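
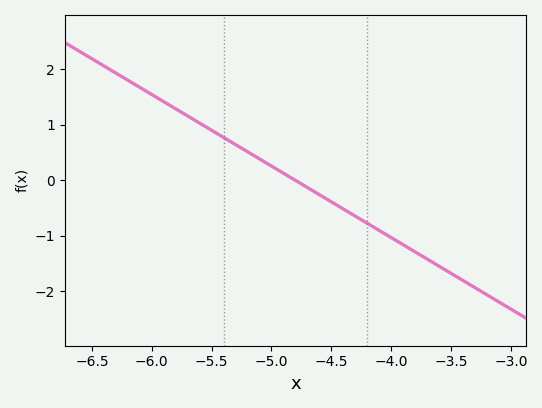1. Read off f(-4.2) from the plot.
-0.8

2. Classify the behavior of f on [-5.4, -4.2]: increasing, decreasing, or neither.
decreasing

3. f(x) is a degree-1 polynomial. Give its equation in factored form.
y = -1.29(x + 4.8)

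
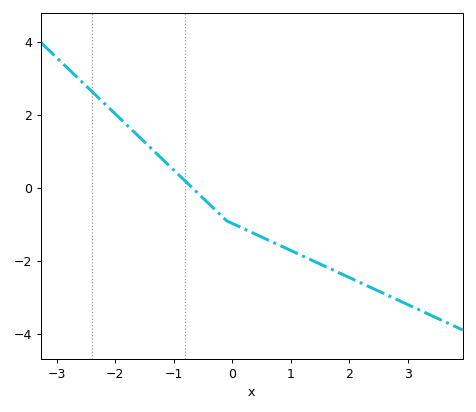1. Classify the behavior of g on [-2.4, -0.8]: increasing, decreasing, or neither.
decreasing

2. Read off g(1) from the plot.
-1.8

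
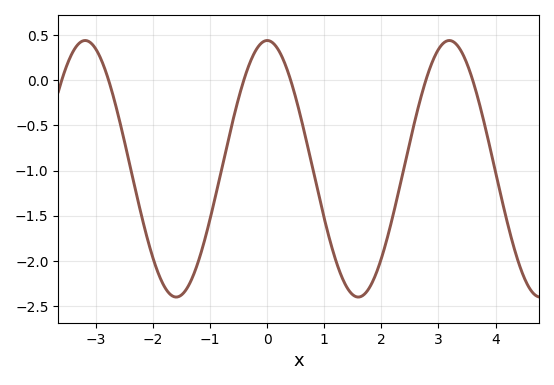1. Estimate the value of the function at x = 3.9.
-0.737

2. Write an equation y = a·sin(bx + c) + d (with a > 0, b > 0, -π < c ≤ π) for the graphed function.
y = 1.42sin(1.97x + 1.57) - 0.98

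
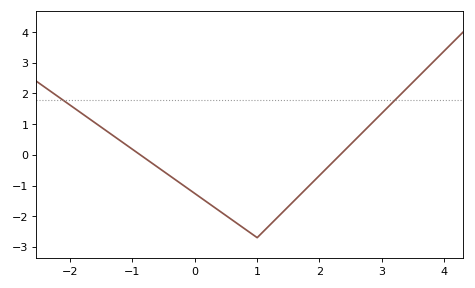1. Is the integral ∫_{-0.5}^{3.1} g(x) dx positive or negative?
negative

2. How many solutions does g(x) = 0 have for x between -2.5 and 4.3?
2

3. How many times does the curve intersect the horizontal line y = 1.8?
2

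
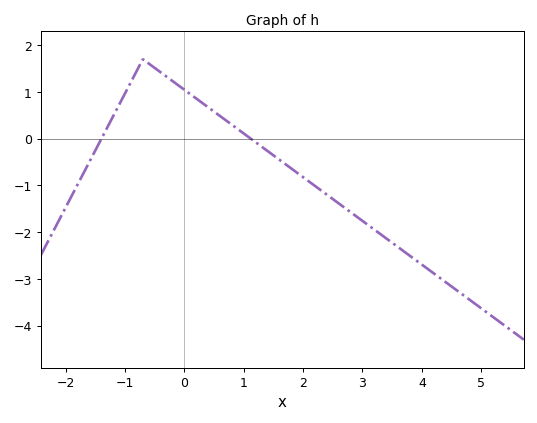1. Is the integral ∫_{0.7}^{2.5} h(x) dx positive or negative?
negative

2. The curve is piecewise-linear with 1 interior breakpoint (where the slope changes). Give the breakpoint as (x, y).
(-0.7, 1.7)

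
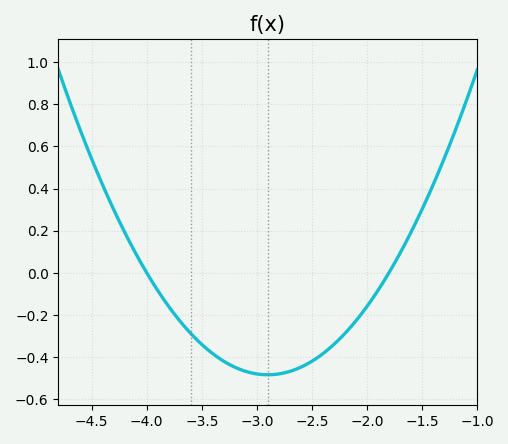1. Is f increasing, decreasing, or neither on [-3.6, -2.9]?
decreasing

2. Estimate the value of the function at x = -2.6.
-0.448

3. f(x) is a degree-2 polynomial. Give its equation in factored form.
y = 0.4(x + 4)(x + 1.8)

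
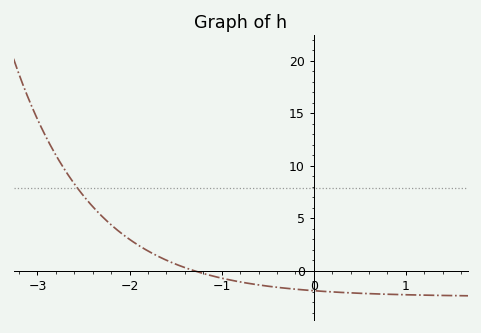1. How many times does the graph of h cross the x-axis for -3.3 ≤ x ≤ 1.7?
1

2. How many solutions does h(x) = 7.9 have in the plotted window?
1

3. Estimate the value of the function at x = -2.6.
8.5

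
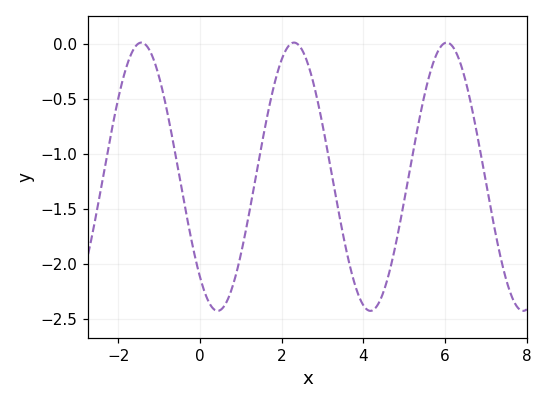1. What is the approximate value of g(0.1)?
-2.25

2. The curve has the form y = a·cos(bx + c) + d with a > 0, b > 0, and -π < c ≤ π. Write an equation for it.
y = 1.22cos(1.7x + 2.4) - 1.21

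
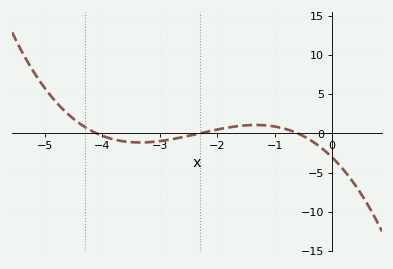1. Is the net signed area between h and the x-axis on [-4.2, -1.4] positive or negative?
negative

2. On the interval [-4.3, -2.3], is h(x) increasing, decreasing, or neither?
neither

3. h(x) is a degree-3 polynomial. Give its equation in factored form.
y = -0.54(x + 4.1)(x + 2.3)(x + 0.6)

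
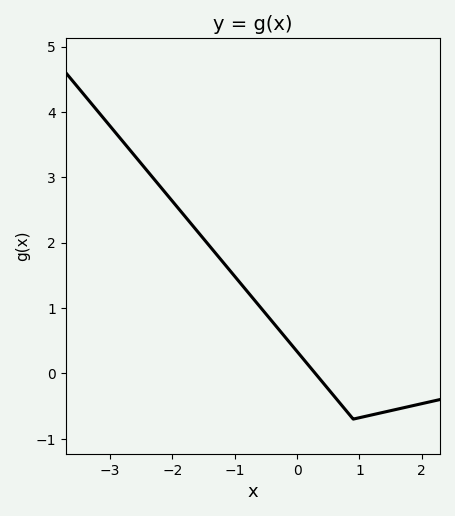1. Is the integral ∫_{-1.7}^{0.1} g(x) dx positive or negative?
positive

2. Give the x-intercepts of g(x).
0.3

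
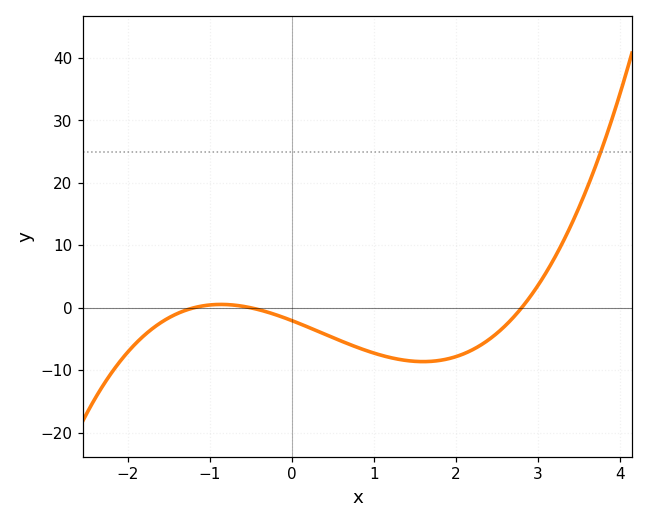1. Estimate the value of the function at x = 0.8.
-6.34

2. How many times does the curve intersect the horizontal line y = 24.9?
1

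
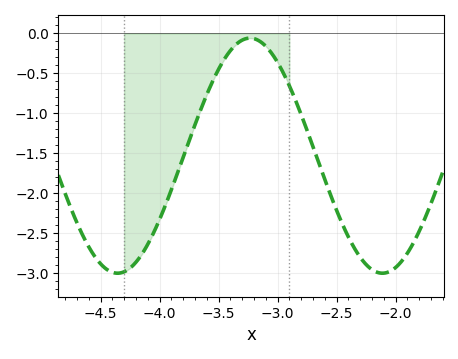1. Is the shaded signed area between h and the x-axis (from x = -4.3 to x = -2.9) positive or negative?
negative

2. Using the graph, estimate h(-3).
-0.35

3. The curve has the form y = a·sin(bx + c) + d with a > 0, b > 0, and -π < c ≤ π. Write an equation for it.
y = 1.47sin(2.8x - 1.9) - 1.53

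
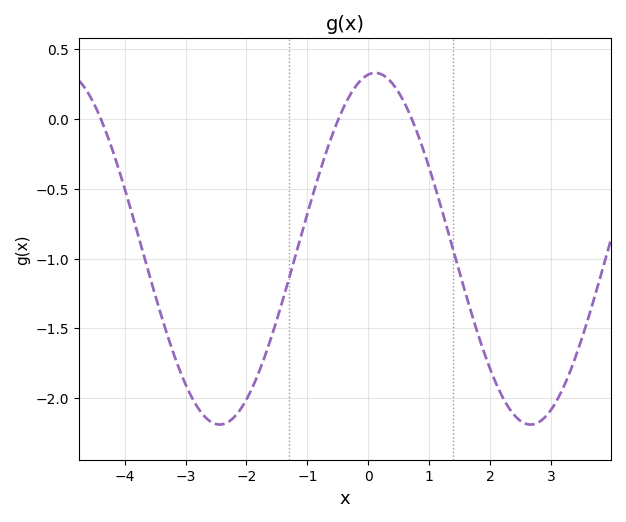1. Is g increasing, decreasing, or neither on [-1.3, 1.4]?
neither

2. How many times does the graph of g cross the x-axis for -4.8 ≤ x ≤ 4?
3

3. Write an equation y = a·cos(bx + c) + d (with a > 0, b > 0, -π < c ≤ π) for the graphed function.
y = 1.26cos(1.23x - 0.14) - 0.93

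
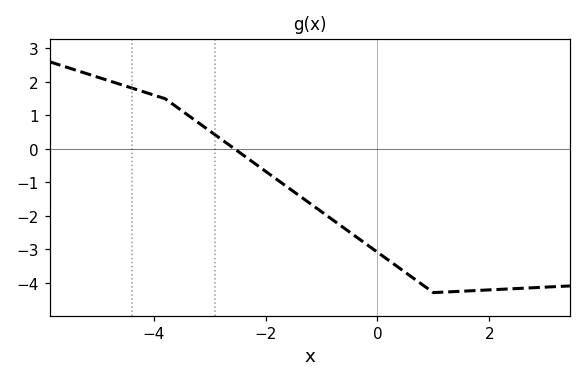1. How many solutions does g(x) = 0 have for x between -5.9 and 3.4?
1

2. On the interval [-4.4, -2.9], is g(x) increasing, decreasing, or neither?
decreasing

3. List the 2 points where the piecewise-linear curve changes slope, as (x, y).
(-3.8, 1.5); (1, -4.3)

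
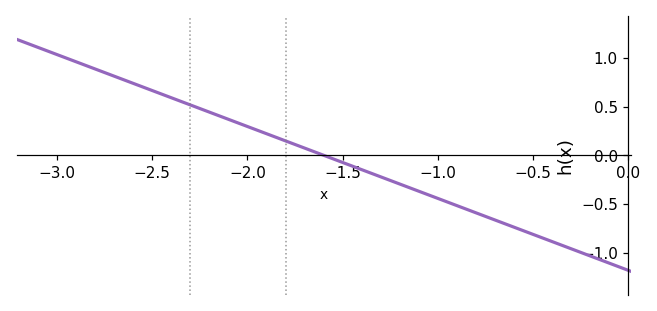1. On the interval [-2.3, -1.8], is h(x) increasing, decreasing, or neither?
decreasing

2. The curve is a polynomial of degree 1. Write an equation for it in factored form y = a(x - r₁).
y = -0.74(x + 1.6)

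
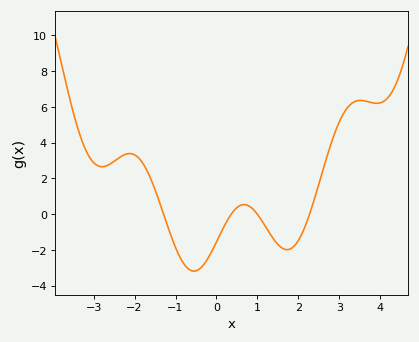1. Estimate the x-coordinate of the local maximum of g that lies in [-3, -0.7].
-2.2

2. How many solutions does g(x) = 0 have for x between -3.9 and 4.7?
4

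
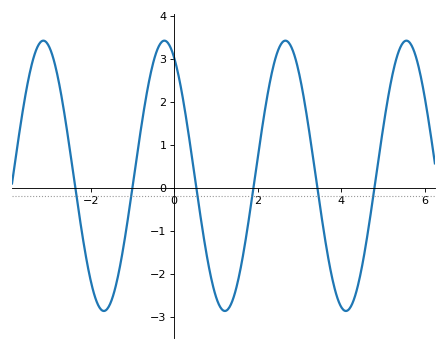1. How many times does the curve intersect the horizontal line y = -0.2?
6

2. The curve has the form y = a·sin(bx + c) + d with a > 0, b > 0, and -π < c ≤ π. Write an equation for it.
y = 3.14sin(2.17x + 2.08) + 0.28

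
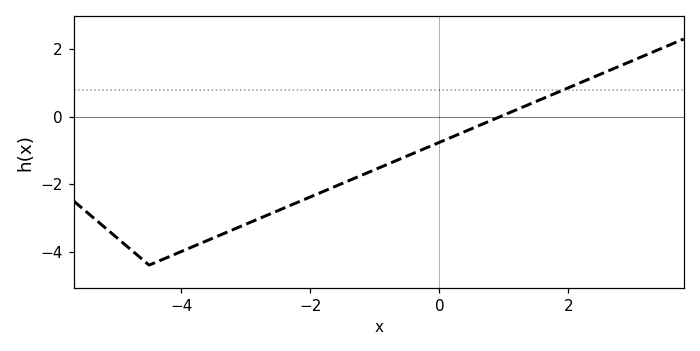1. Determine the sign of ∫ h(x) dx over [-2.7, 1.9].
negative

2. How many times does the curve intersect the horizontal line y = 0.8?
1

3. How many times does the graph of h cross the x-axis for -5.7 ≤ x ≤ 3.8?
1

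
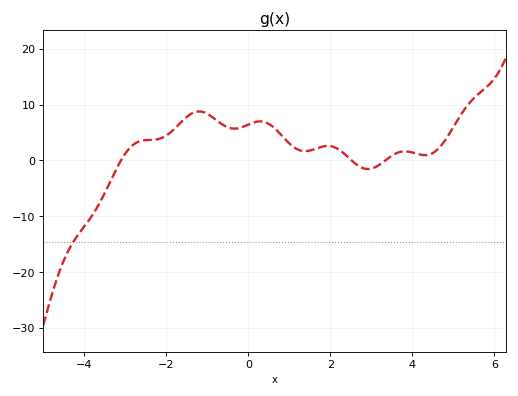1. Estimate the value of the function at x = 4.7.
2.62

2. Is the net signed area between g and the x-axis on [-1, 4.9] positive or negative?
positive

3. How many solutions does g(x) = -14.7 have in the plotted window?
1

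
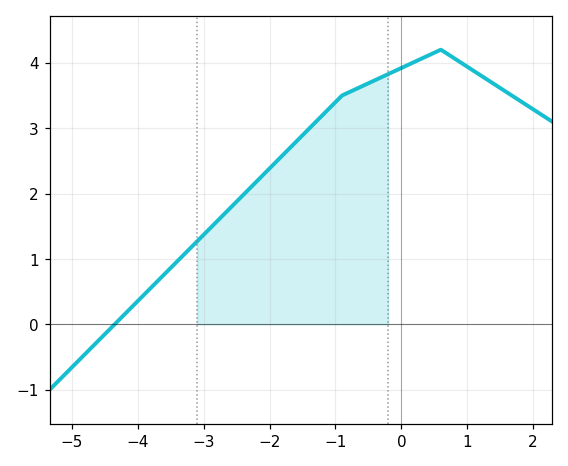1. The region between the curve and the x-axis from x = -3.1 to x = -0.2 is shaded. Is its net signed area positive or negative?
positive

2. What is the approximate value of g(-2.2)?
2.2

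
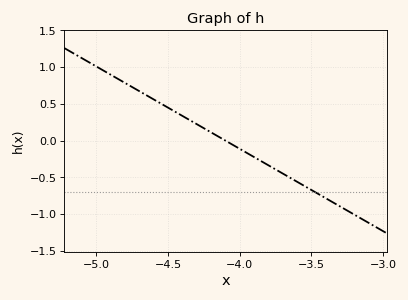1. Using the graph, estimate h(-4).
-0.1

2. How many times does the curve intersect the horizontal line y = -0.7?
1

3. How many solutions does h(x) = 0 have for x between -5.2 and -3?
1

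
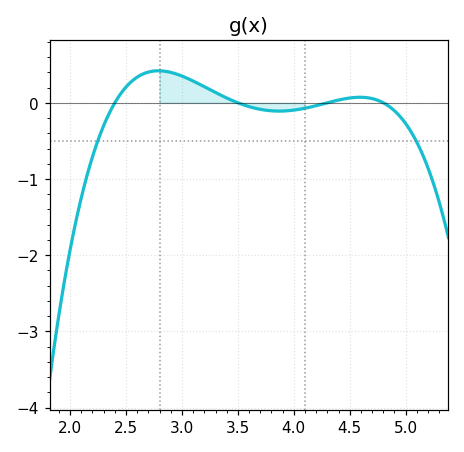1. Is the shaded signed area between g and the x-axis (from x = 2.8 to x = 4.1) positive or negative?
positive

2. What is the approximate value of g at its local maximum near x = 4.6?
0.073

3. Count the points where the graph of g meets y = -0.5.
2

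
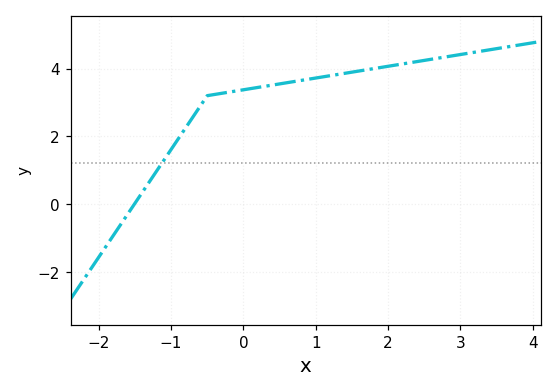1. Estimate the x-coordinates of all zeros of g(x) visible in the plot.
-1.5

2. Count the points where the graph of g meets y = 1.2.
1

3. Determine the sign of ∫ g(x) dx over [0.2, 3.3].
positive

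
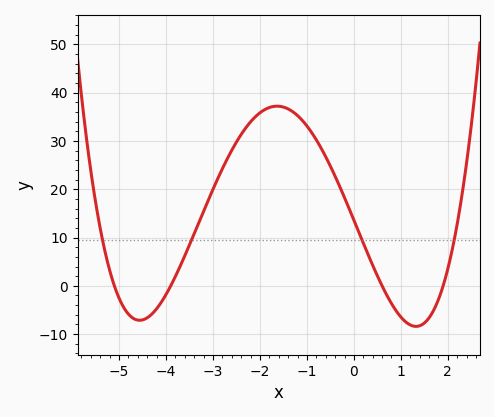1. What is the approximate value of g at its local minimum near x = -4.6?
-7.13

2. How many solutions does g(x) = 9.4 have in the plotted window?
4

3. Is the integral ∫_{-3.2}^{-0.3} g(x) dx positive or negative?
positive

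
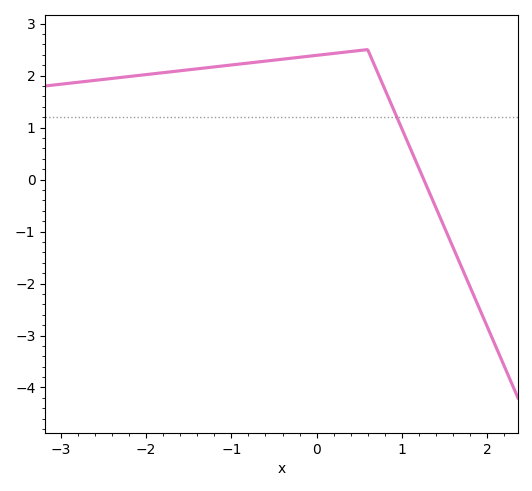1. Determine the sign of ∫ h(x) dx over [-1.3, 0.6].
positive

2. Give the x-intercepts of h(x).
1.26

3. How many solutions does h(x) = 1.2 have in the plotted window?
1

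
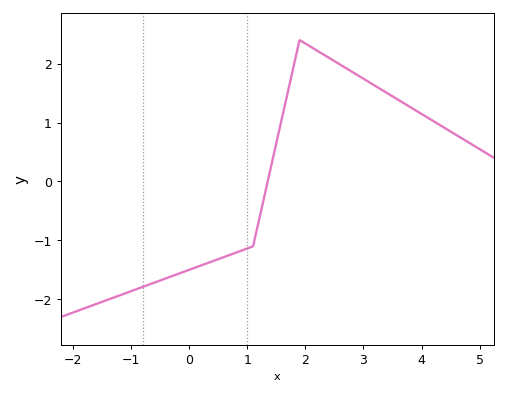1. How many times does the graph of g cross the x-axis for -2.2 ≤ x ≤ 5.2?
1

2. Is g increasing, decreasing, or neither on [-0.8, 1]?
increasing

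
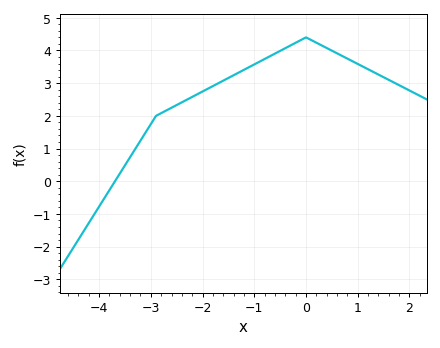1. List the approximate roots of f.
-3.7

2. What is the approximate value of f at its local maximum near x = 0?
4.4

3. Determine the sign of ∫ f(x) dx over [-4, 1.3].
positive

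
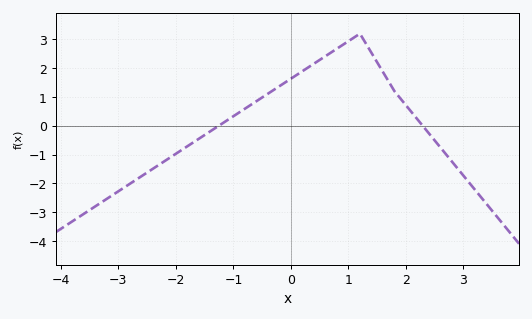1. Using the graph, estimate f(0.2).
1.9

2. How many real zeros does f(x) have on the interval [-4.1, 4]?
2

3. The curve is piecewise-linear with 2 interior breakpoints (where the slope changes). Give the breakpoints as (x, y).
(1.2, 3.2); (1.8, 1.2)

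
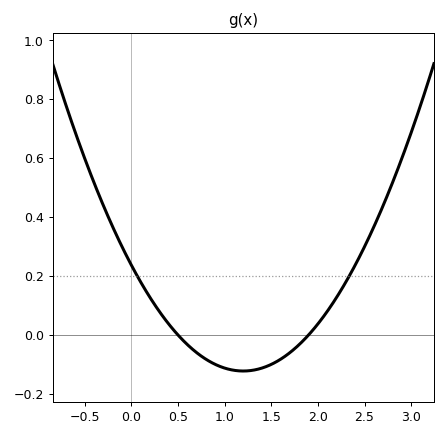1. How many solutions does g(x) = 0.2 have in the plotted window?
2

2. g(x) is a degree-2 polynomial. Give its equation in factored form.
y = 0.25(x - 0.5)(x - 1.9)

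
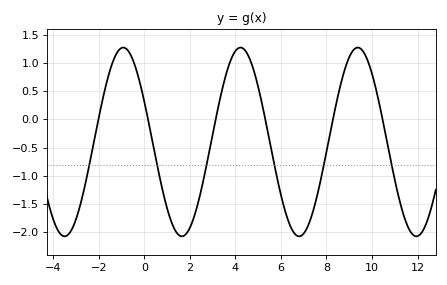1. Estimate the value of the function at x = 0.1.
0.1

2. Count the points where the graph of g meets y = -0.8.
6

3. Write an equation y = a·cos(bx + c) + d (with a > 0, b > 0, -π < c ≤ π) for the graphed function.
y = 1.67cos(1.2x + 1.1) - 0.4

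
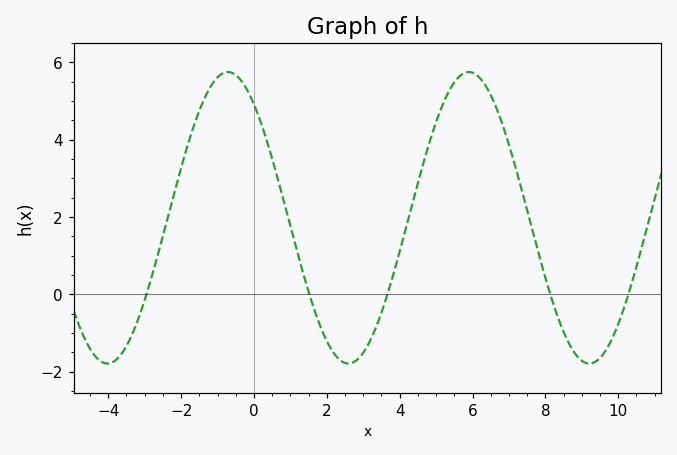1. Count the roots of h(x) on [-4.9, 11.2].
5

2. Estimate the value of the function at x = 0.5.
3.6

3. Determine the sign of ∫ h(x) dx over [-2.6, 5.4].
positive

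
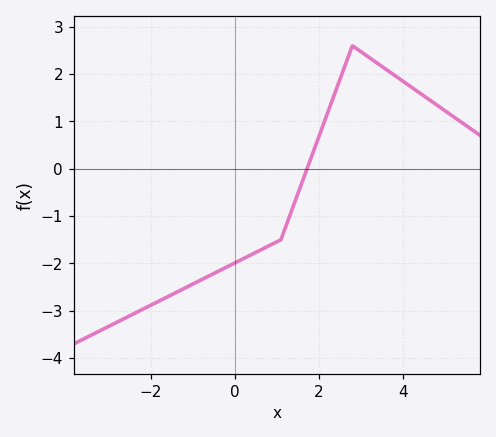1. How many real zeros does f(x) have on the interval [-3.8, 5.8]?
1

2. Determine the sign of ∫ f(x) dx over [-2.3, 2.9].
negative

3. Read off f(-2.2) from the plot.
-2.97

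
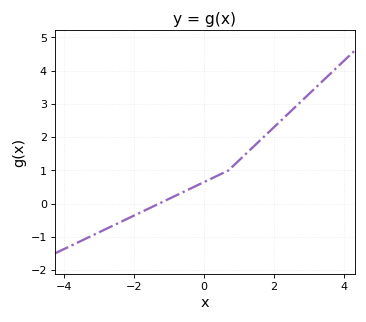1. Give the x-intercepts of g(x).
-1.28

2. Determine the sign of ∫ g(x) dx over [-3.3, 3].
positive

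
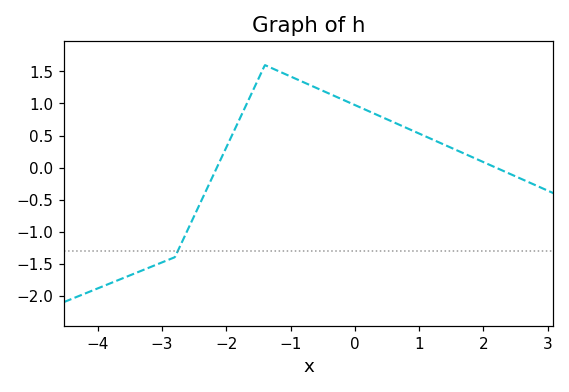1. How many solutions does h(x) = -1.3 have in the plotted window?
1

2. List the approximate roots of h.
-2.2, 2.2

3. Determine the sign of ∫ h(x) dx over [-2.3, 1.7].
positive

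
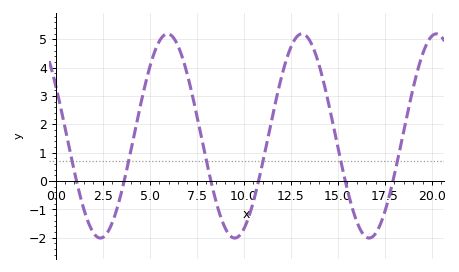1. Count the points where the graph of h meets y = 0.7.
6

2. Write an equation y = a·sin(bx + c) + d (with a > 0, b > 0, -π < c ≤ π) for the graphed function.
y = 3.6sin(0.88x + 2.6) + 1.59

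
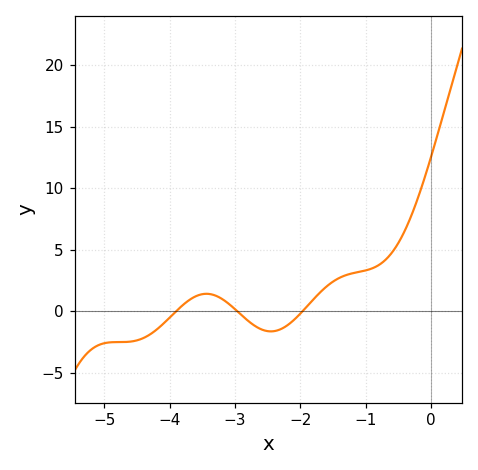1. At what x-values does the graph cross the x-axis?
-3.9, -3, -2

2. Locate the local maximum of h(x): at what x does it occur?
-3.4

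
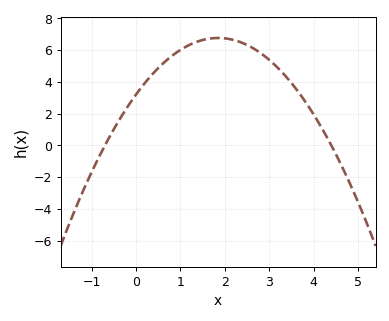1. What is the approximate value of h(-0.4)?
1.4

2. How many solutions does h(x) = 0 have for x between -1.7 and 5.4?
2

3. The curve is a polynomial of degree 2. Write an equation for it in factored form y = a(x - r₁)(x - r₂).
y = -1.04(x + 0.7)(x - 4.4)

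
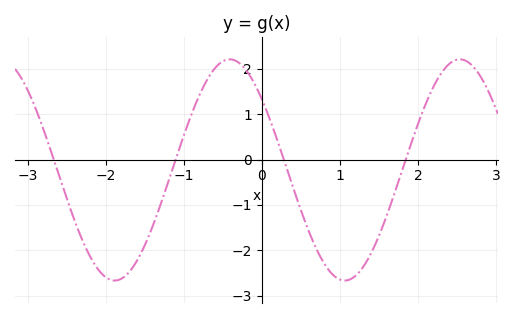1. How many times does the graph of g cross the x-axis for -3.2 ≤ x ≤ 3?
4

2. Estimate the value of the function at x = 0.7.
-1.98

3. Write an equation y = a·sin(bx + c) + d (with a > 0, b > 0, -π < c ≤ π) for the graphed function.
y = 2.44sin(2.13x + 2.45) - 0.23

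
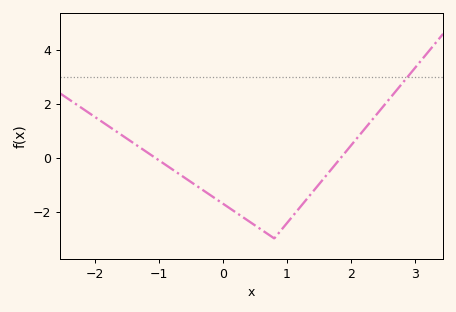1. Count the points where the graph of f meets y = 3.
1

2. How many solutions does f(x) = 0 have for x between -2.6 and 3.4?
2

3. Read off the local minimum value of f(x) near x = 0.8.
-3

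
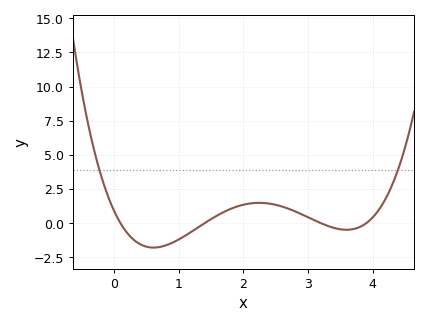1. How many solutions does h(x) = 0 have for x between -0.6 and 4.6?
4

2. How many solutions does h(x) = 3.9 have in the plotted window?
2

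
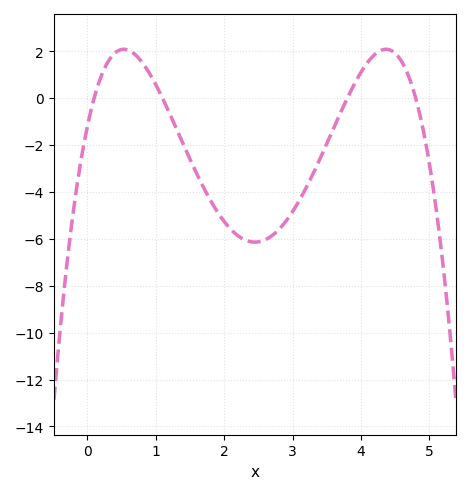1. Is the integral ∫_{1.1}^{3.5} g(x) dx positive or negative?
negative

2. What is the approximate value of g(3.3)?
-3.22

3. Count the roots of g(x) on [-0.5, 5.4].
4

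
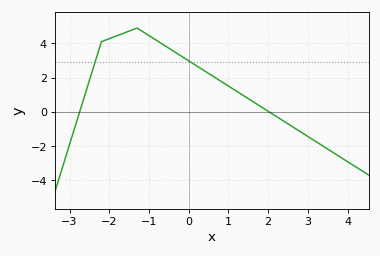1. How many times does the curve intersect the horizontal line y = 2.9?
2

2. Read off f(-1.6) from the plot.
4.63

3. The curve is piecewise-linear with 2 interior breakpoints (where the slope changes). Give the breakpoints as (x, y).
(-2.2, 4.1); (-1.3, 4.9)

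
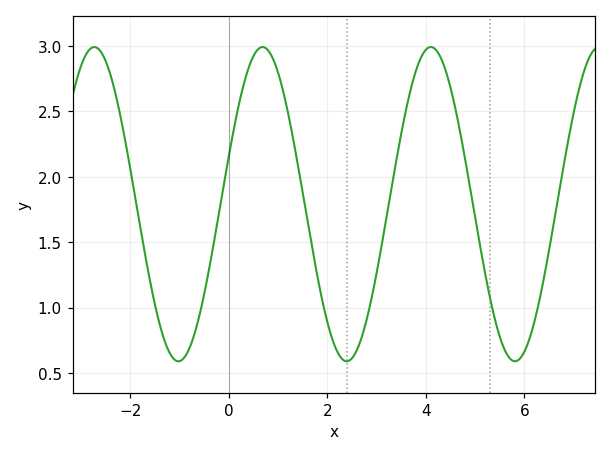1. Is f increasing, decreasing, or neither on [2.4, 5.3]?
neither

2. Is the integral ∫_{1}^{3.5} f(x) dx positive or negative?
positive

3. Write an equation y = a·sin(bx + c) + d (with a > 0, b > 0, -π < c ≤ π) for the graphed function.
y = 1.2sin(1.8x + 0.31) + 1.79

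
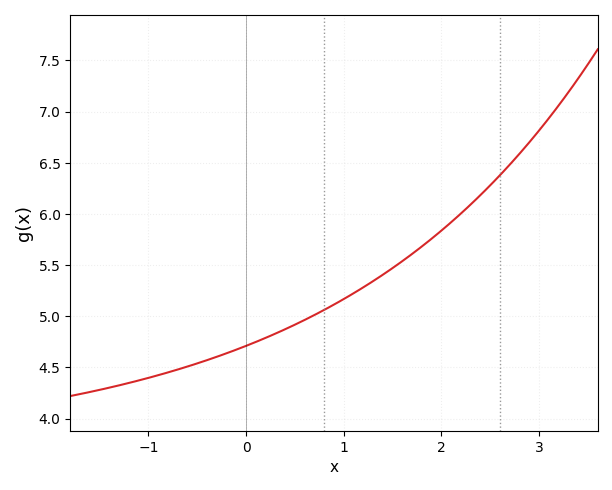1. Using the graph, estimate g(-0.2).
4.64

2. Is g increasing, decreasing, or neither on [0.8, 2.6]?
increasing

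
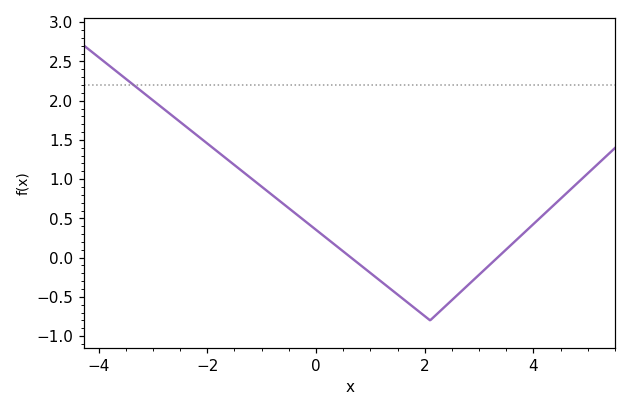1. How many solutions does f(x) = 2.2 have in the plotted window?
1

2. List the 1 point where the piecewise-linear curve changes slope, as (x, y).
(2.1, -0.8)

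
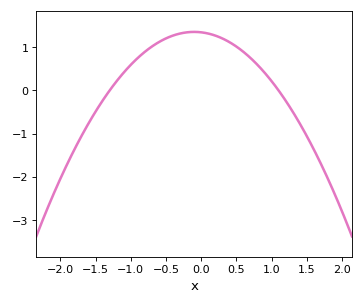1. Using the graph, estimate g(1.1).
0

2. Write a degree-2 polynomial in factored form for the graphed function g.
y = -0.94(x + 1.3)(x - 1.1)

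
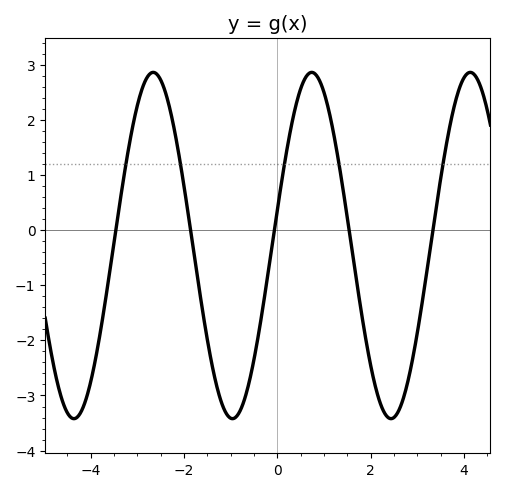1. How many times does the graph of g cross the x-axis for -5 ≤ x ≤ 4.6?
5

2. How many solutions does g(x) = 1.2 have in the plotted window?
5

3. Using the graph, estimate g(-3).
2.3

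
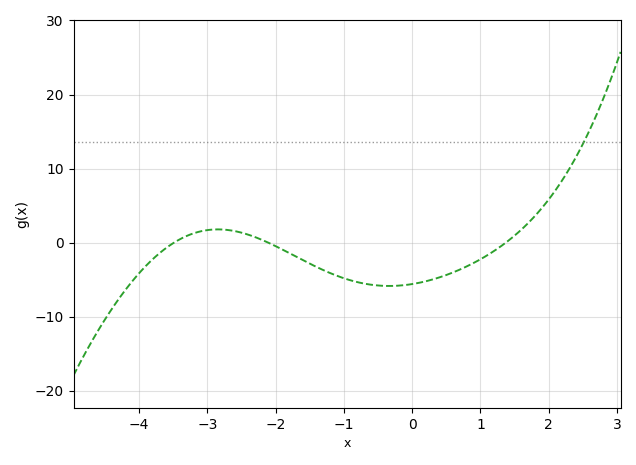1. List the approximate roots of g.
-3.4, -2.2, 1.4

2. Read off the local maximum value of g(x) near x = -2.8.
2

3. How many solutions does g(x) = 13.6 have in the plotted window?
1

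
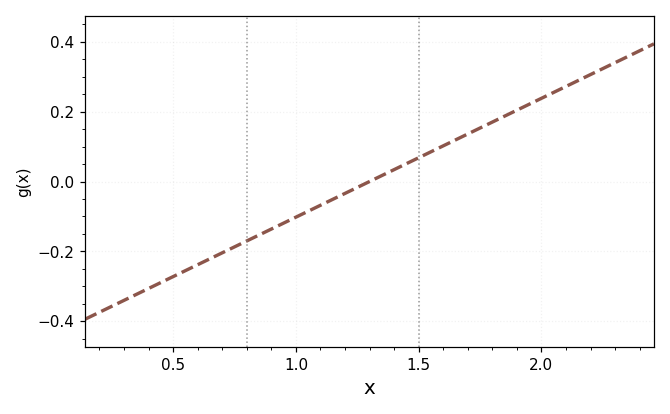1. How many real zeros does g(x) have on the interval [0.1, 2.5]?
1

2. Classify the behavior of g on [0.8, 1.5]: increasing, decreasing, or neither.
increasing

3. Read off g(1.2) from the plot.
-0.04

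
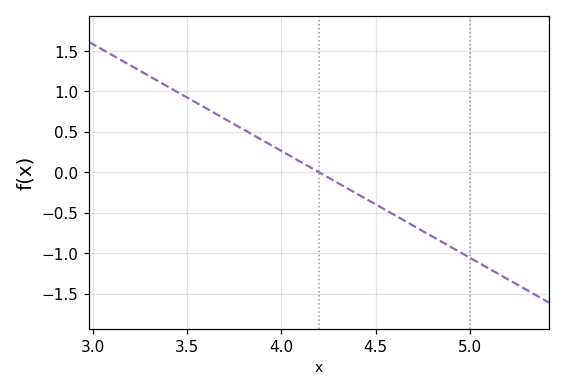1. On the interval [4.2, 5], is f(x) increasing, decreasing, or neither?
decreasing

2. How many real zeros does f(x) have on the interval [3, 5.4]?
1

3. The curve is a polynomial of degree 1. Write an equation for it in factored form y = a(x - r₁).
y = -1.32(x - 4.2)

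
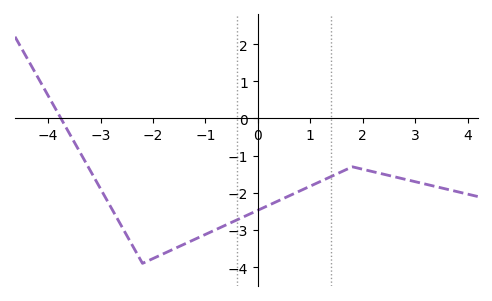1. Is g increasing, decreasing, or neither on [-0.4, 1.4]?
increasing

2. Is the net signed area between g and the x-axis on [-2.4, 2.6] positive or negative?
negative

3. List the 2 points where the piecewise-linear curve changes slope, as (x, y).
(-2.2, -3.9); (1.8, -1.3)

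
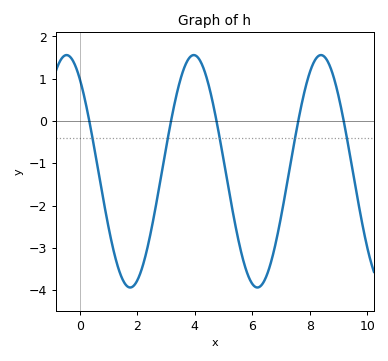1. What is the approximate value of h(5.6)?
-3.06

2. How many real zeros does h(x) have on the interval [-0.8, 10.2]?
5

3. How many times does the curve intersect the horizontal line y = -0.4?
5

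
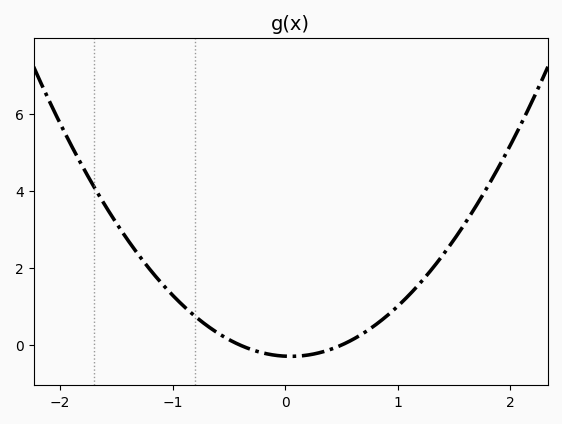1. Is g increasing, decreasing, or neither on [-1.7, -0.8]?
decreasing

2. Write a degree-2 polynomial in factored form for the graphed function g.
y = 1.44(x + 0.4)(x - 0.5)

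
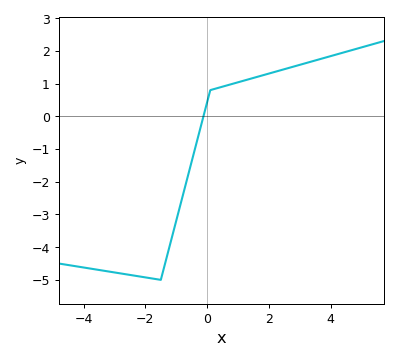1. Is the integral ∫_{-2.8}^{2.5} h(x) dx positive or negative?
negative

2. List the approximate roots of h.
-0.121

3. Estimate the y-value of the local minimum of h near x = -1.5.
-5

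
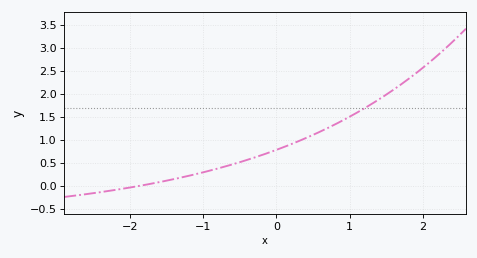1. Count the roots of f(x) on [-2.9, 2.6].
1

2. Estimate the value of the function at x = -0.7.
0.4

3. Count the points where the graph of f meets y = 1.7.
1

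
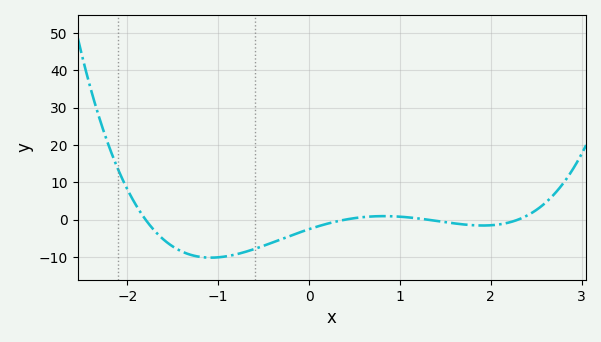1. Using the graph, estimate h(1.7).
-1.3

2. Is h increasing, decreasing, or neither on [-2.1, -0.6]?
neither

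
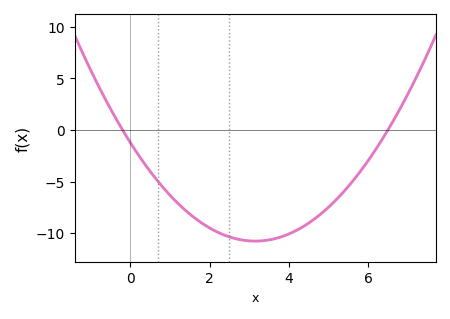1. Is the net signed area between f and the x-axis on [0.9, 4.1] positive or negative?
negative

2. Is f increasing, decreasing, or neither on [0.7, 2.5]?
decreasing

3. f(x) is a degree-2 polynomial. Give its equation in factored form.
y = 0.96(x + 0.2)(x - 6.5)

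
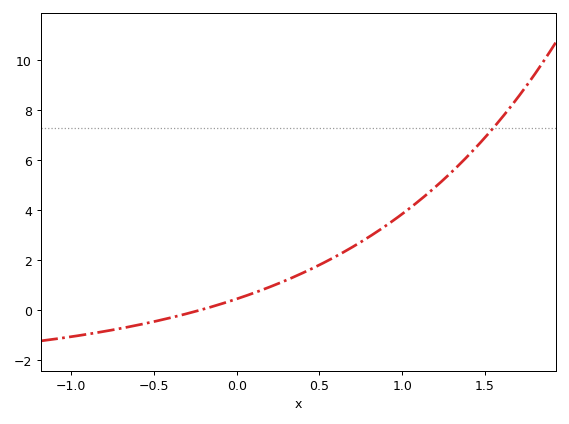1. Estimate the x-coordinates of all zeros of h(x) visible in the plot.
-0.25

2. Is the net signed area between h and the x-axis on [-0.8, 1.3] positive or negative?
positive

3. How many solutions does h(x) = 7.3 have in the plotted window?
1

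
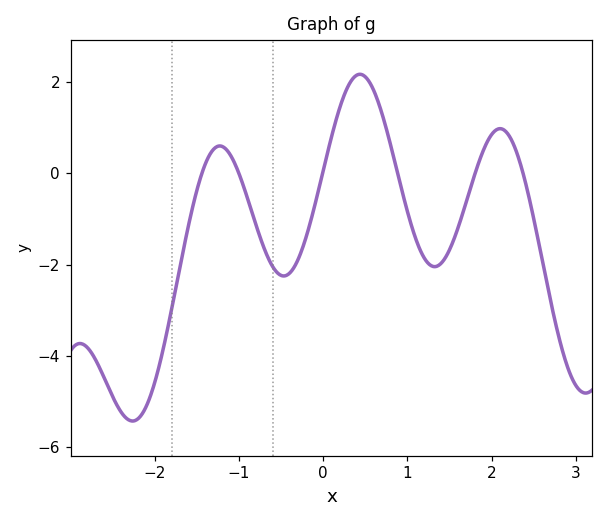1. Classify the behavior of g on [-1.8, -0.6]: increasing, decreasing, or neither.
neither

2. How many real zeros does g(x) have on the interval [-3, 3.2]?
6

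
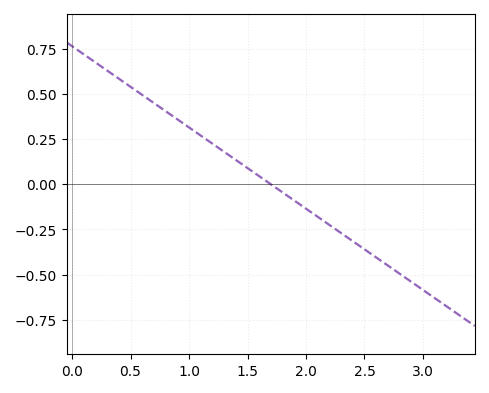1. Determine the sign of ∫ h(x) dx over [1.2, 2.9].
negative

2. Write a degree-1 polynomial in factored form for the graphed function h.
y = -0.45(x - 1.7)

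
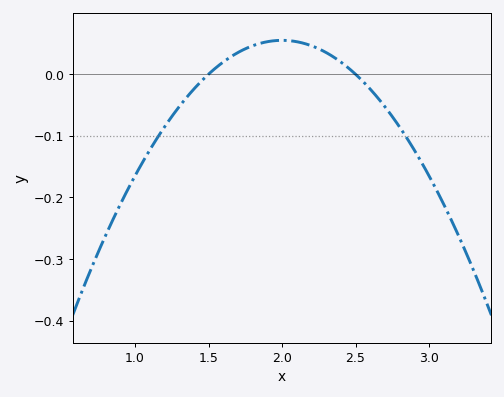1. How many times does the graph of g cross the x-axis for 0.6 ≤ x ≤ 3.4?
2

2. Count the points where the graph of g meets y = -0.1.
2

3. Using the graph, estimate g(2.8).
-0.086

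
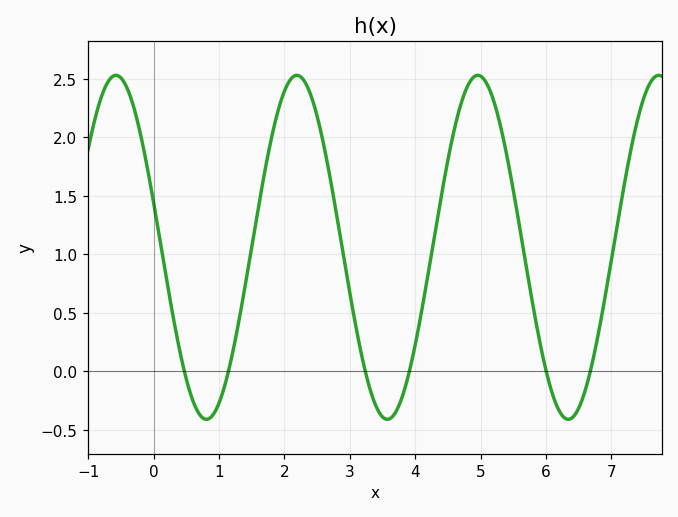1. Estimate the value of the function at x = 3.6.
-0.4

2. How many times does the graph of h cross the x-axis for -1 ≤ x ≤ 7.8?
6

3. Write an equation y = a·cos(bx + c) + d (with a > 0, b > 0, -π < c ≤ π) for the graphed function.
y = 1.47cos(2.3x + 1.3) + 1.06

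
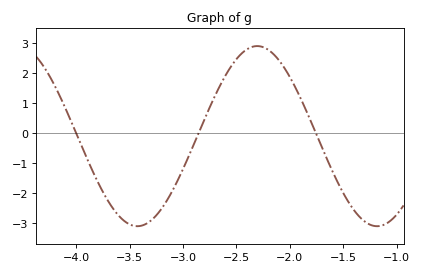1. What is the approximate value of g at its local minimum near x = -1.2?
-3.1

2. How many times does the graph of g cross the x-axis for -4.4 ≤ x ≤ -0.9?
3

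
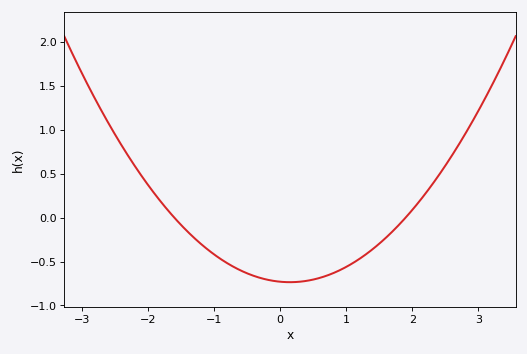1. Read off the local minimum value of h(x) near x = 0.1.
-0.735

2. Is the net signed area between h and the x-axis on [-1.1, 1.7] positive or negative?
negative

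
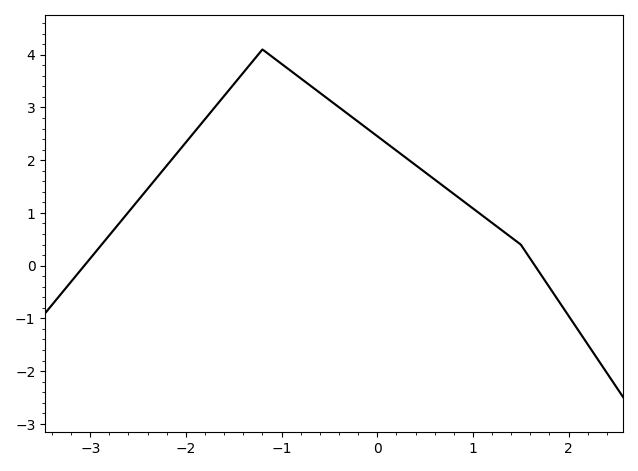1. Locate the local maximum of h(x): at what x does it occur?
-1.2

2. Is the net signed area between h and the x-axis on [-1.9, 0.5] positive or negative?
positive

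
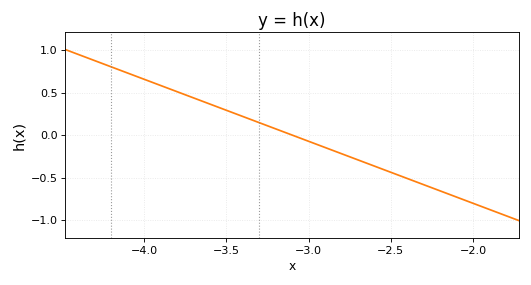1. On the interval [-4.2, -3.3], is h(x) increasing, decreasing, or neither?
decreasing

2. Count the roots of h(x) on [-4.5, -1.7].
1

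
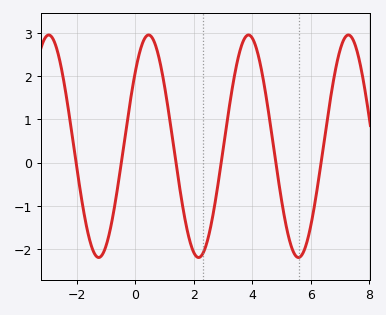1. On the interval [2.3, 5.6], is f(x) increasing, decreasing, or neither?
neither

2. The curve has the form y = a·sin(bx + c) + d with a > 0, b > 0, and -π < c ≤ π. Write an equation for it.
y = 2.57sin(1.84x + 0.73) + 0.38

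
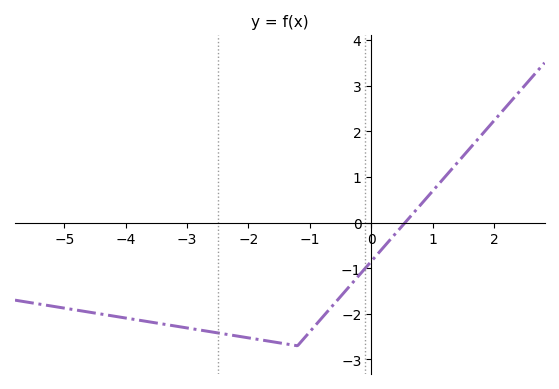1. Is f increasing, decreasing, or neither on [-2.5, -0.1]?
neither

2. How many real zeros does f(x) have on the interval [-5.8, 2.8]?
1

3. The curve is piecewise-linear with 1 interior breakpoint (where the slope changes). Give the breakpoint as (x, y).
(-1.2, -2.7)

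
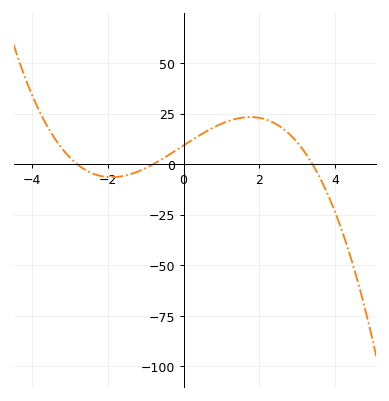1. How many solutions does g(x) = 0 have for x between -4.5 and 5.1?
3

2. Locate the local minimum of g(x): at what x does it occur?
-1.8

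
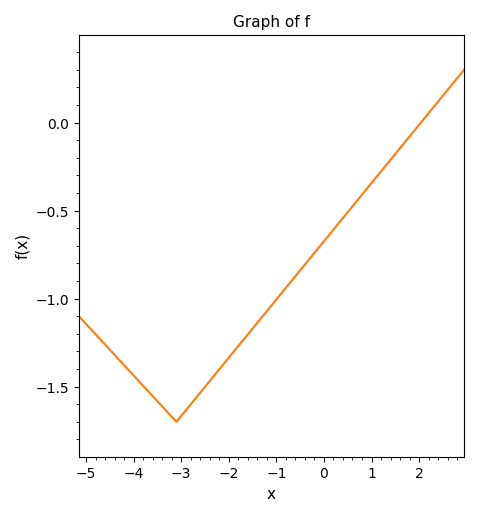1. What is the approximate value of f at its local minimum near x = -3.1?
-1.7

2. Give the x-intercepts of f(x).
2.04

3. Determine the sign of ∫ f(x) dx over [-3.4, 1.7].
negative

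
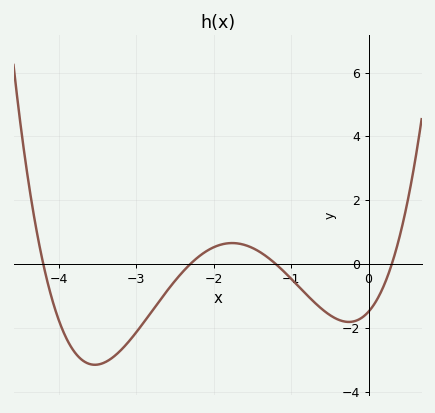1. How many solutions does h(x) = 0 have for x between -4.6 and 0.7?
4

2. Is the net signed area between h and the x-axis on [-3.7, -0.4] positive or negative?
negative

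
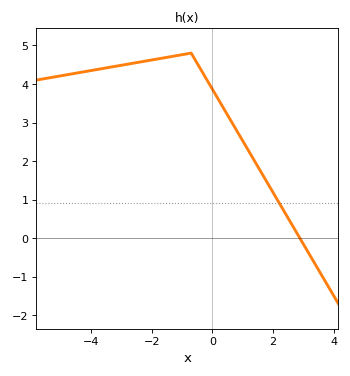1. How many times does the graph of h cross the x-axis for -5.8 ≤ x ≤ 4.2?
1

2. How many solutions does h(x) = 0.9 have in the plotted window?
1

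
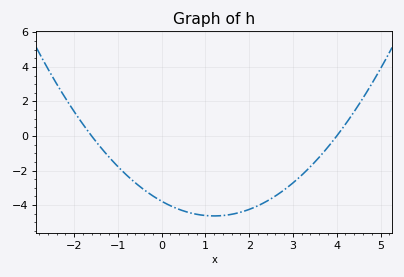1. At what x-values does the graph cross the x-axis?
-1.6, 4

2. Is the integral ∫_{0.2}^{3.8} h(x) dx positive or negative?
negative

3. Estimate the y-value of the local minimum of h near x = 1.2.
-4.63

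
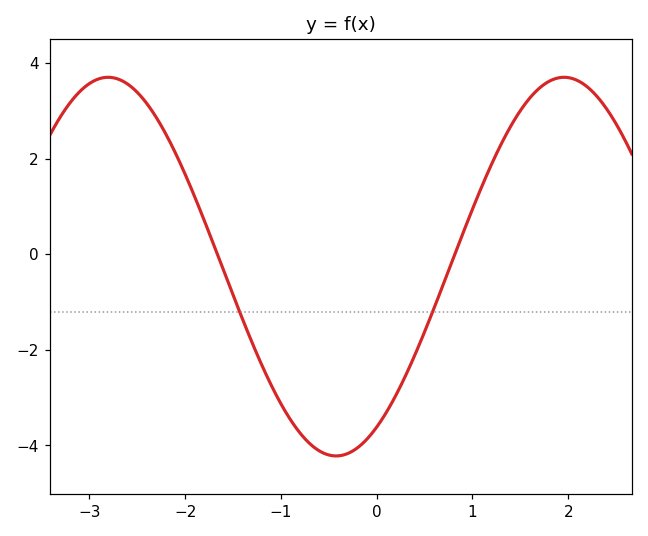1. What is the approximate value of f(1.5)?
3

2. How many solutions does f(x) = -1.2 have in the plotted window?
2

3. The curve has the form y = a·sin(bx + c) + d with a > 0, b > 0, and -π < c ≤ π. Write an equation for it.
y = 3.96sin(1.3x - 1) - 0.26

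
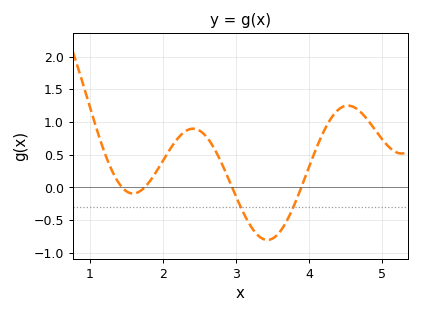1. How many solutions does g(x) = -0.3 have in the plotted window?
2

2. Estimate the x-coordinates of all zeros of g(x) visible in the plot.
1.4, 1.7, 2.9, 3.9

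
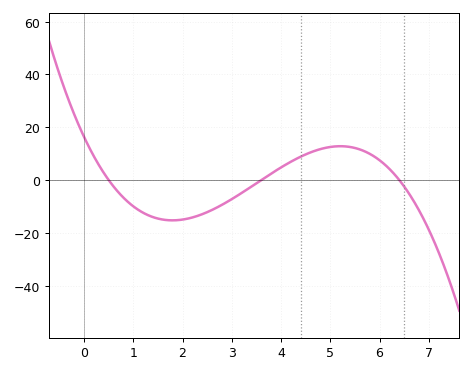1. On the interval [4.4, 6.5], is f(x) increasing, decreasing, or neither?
neither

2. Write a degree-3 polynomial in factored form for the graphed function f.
y = -1.42(x - 0.5)(x - 3.6)(x - 6.4)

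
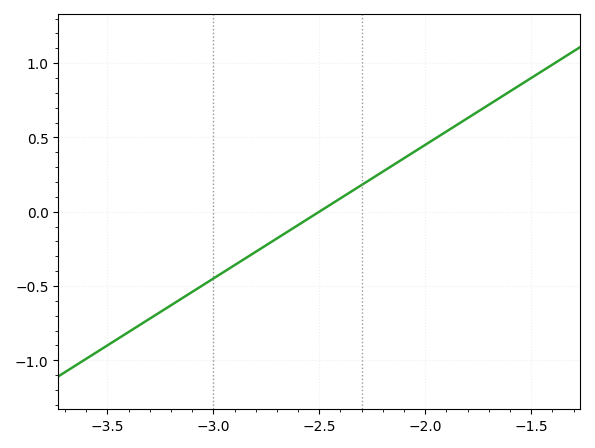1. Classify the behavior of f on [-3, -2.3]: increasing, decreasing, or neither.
increasing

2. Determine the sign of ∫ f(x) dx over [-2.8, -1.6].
positive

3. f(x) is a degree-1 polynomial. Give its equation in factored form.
y = 0.9(x + 2.5)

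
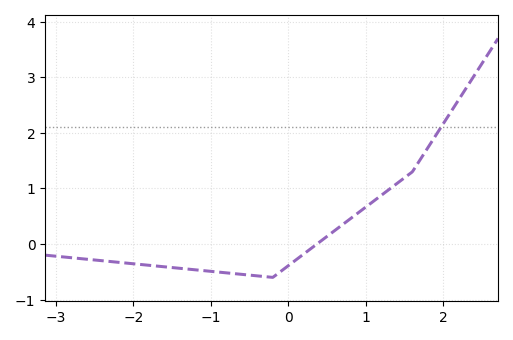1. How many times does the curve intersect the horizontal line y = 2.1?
1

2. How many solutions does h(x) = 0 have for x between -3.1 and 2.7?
1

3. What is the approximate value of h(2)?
2.2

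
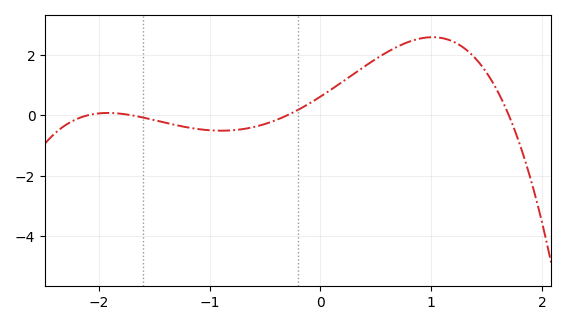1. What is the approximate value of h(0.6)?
2.09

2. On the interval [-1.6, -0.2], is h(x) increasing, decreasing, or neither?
neither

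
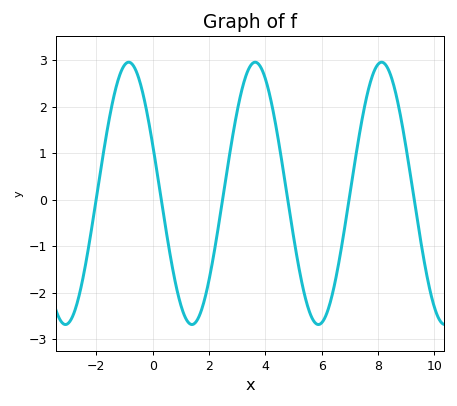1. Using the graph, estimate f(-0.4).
2.4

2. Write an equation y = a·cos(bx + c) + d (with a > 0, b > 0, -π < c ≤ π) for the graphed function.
y = 2.82cos(1.4x + 1.2) + 0.14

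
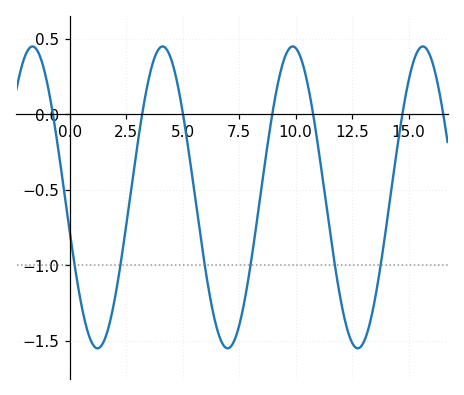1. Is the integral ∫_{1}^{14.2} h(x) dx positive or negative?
negative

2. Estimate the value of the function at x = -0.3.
-0.45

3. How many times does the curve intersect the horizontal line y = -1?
6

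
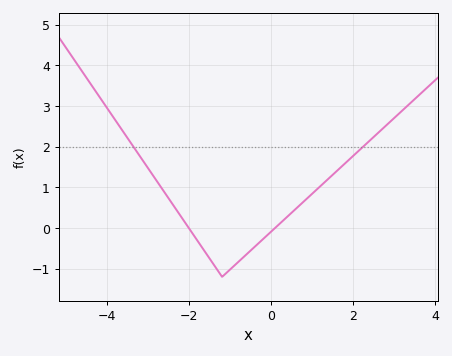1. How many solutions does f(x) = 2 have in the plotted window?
2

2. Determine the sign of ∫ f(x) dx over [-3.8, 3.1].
positive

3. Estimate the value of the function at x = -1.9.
-0.2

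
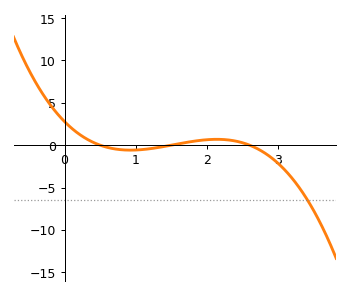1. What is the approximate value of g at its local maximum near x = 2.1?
0.69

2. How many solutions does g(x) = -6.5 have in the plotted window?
1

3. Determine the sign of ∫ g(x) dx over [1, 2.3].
positive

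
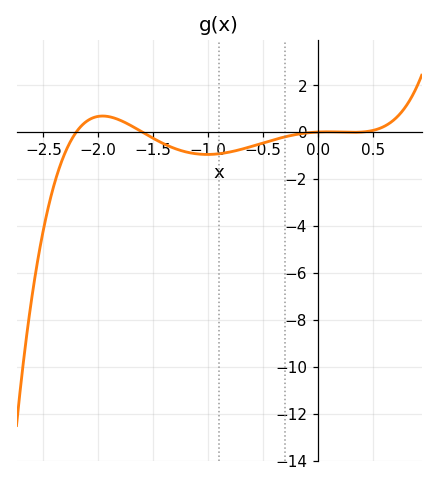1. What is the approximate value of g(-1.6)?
0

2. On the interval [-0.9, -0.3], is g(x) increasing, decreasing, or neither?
increasing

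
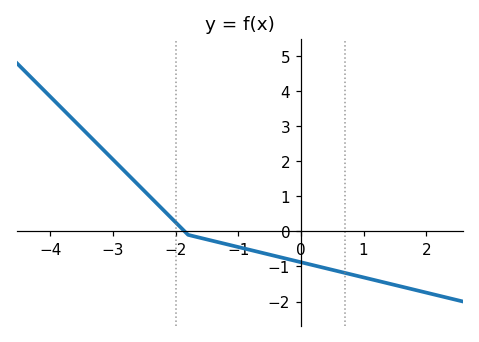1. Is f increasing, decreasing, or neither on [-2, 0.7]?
decreasing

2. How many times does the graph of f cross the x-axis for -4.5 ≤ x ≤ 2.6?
1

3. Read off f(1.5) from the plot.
-1.53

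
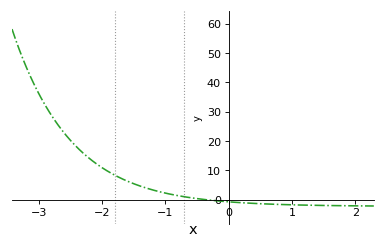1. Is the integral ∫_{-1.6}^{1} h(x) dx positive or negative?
positive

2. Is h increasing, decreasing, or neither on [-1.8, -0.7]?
decreasing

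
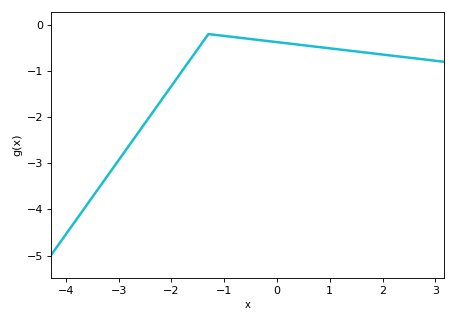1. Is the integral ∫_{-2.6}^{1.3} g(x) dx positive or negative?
negative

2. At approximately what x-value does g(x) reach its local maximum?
-1.3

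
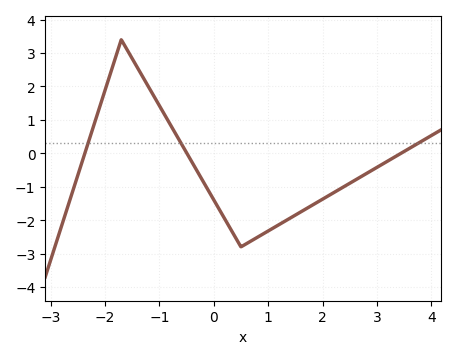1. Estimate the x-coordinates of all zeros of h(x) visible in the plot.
-2.37, -0.494, 3.44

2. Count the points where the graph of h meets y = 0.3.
3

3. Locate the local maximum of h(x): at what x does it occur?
-1.7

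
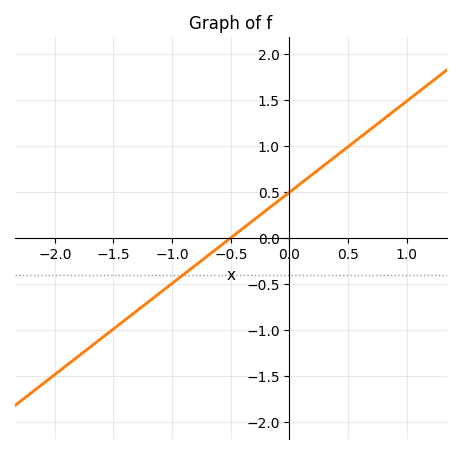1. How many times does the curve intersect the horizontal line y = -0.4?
1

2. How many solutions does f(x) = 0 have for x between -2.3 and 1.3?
1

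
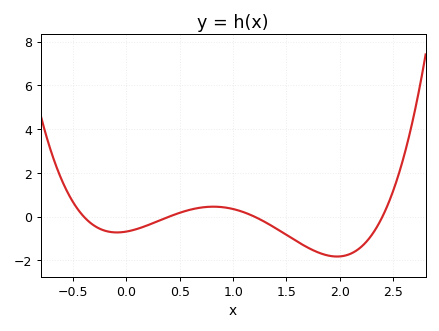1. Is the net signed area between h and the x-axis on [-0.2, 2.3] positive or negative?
negative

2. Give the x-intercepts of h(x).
-0.4, 0.4, 1.2, 2.4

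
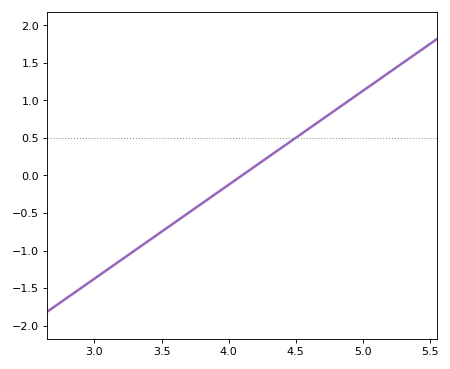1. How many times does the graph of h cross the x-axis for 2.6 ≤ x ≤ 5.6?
1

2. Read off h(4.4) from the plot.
0.4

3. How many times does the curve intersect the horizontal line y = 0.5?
1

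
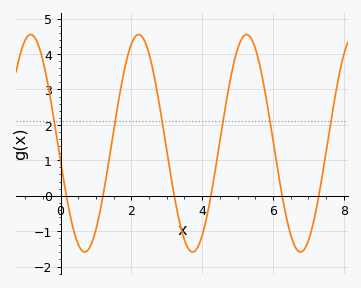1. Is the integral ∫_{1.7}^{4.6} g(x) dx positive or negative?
positive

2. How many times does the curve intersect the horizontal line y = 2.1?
6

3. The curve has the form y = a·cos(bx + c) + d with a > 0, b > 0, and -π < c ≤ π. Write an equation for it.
y = 3.07cos(2.06x + 1.74) + 1.48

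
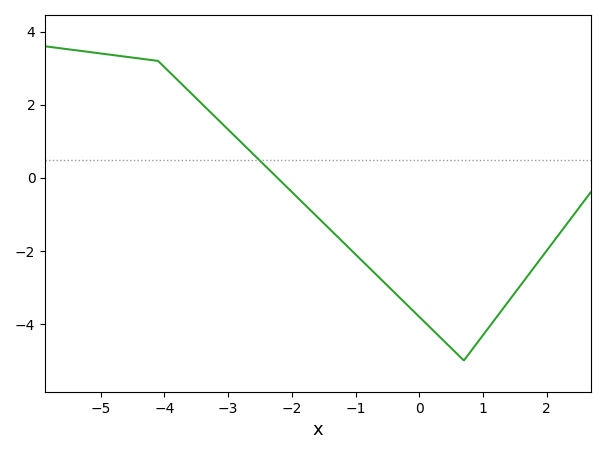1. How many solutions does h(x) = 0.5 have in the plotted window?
1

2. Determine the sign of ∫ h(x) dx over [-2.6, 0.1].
negative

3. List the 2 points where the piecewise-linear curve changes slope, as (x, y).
(-4.1, 3.2); (0.7, -5)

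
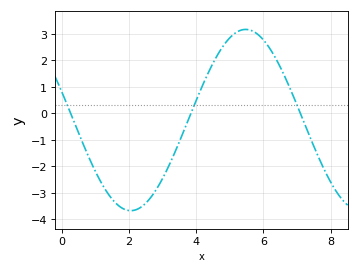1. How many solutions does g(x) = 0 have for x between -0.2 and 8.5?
3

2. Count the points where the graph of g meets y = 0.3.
3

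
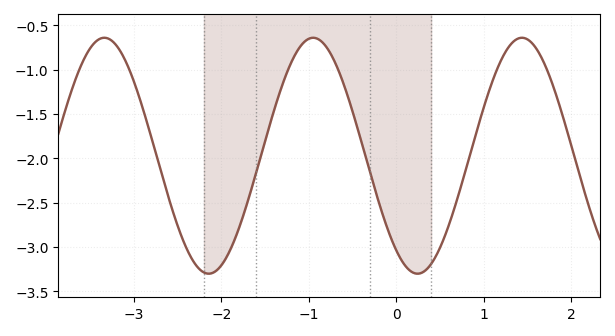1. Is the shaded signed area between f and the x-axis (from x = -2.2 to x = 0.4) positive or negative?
negative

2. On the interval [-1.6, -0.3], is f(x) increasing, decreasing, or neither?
neither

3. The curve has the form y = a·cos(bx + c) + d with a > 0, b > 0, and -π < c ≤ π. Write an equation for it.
y = 1.33cos(2.6x + 2.5) - 1.97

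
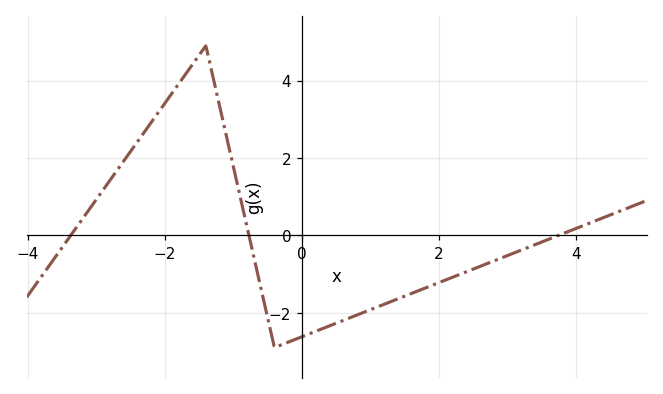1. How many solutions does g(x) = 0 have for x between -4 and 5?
3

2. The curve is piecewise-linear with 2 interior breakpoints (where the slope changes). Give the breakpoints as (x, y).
(-1.4, 4.9); (-0.4, -2.9)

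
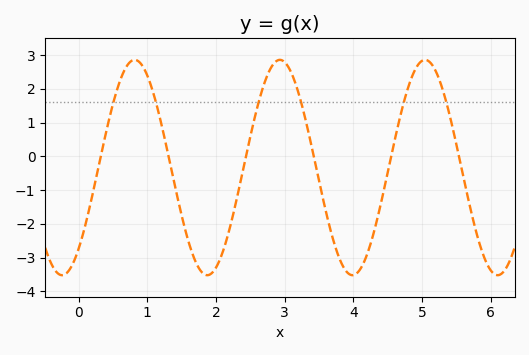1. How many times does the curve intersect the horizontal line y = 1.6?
6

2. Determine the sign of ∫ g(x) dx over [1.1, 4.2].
negative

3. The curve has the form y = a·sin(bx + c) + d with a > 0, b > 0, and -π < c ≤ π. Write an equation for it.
y = 3.19sin(3x - 0.85) - 0.33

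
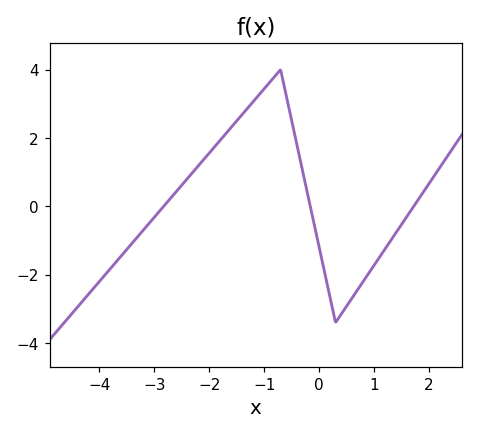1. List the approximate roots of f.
-2.83, -0.159, 1.72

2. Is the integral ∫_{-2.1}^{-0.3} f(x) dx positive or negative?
positive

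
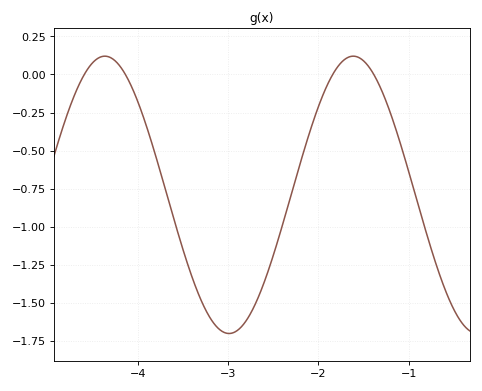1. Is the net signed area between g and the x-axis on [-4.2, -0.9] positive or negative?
negative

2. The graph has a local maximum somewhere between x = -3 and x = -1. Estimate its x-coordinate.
-1.6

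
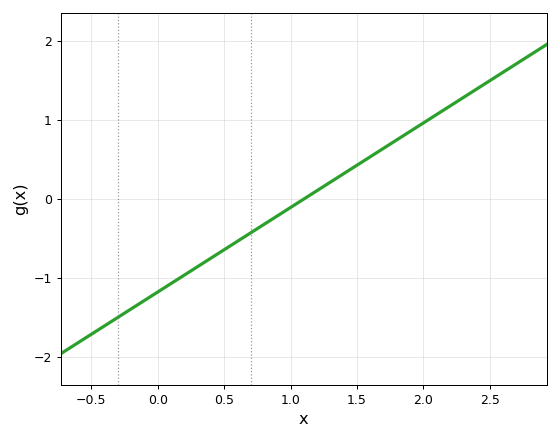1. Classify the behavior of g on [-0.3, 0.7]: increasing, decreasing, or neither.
increasing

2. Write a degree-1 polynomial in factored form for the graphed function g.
y = 1.07(x - 1.1)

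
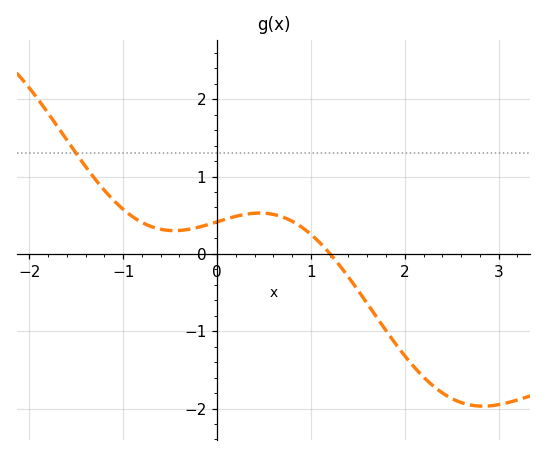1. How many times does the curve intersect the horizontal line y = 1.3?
1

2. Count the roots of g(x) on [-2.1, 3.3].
1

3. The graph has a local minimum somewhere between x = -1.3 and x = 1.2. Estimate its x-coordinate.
-0.456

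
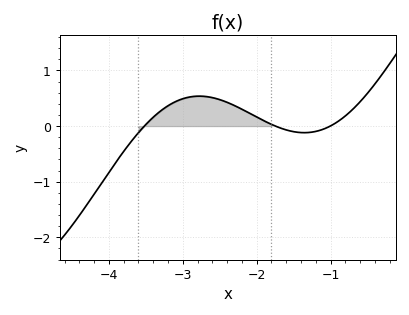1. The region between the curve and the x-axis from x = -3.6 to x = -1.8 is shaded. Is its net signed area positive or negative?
positive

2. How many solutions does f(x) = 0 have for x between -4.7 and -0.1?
3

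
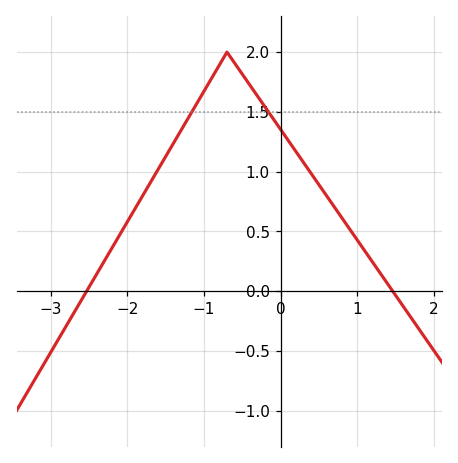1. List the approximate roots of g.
-2.53, 1.46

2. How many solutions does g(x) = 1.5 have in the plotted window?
2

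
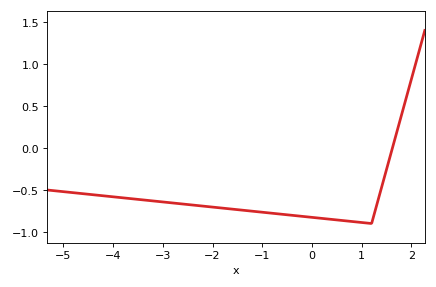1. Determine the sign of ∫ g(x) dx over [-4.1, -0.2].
negative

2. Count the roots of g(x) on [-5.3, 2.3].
1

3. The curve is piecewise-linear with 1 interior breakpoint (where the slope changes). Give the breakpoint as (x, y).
(1.2, -0.9)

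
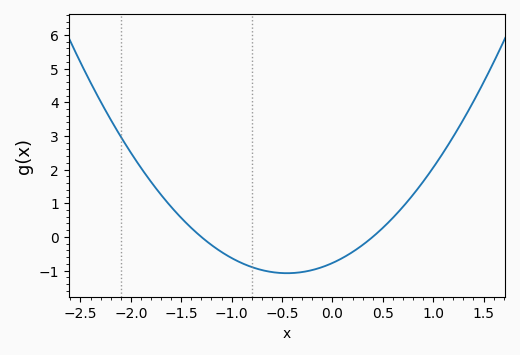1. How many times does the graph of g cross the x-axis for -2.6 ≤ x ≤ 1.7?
2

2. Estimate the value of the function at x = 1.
2.1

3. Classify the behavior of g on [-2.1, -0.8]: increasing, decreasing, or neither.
decreasing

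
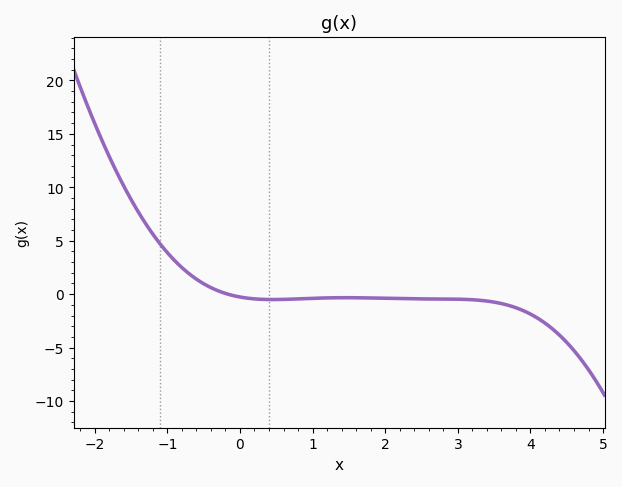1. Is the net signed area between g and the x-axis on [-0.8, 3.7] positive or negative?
negative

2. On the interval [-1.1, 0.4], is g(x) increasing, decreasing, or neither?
decreasing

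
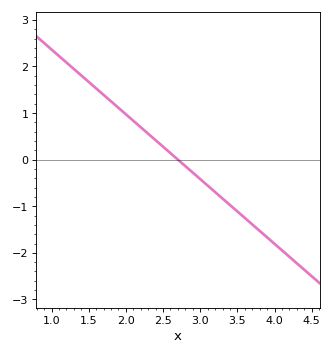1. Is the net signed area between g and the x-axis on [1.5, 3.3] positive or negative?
positive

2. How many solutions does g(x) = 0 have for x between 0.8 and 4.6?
1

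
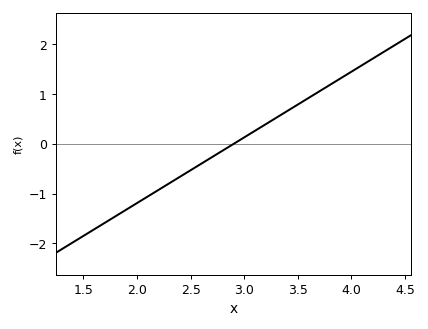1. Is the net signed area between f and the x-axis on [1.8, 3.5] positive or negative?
negative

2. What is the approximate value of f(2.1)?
-1.06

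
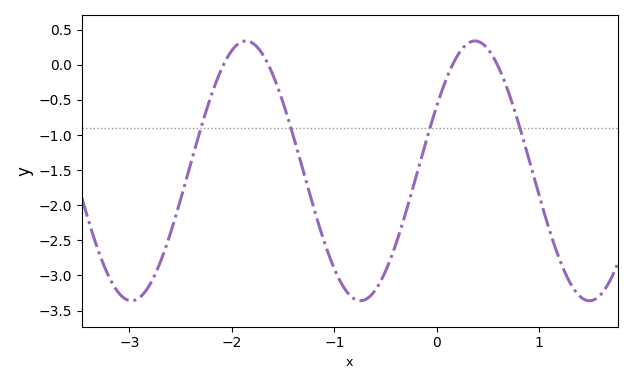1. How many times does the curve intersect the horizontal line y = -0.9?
4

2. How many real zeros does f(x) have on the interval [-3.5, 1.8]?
4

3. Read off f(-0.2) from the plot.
-1.6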